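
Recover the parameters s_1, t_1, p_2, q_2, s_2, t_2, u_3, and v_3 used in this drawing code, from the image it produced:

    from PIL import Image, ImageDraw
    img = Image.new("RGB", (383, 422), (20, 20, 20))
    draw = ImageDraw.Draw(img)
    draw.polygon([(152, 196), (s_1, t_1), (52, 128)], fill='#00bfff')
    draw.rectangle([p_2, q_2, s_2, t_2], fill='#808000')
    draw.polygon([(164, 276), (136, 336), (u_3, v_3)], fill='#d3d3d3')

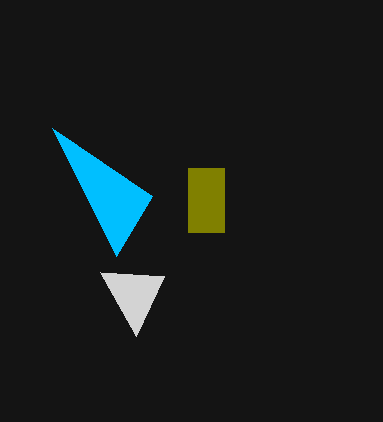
s_1 = 116, t_1 = 256, p_2 = 188, q_2 = 168, s_2 = 224, t_2 = 232, u_3 = 100, v_3 = 272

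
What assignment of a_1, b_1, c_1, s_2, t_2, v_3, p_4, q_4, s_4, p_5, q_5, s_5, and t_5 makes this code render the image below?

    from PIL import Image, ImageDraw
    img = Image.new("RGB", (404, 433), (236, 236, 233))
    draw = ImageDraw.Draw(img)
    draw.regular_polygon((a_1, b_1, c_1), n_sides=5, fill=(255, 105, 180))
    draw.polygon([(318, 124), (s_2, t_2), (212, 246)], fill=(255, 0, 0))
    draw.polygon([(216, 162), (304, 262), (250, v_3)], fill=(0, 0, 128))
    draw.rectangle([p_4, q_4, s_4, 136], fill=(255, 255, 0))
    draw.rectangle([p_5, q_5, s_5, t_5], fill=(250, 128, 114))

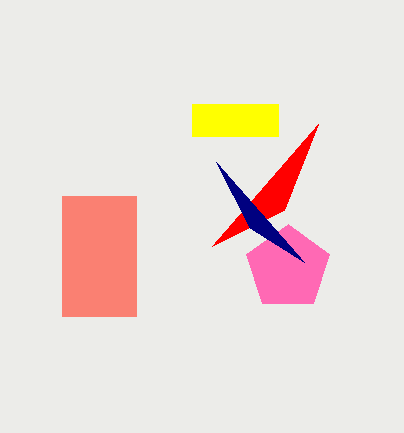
a_1 = 288
b_1 = 268
c_1 = 44
s_2 = 284
t_2 = 210
v_3 = 228
p_4 = 192
q_4 = 104
s_4 = 278
p_5 = 62
q_5 = 196
s_5 = 136
t_5 = 316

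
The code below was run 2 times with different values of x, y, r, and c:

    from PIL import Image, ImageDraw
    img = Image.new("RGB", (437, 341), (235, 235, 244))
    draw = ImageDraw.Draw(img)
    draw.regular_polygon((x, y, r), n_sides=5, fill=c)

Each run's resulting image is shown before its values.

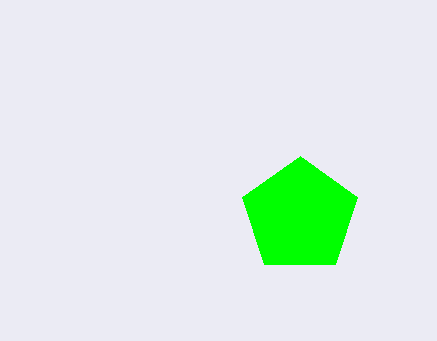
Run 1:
x = 300, y = 216, r = 60, c = 'lime'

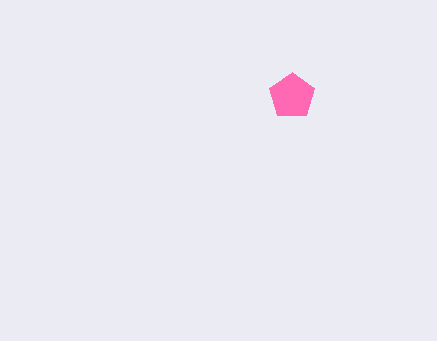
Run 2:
x = 292; y = 96; r = 24; c = 'hotpink'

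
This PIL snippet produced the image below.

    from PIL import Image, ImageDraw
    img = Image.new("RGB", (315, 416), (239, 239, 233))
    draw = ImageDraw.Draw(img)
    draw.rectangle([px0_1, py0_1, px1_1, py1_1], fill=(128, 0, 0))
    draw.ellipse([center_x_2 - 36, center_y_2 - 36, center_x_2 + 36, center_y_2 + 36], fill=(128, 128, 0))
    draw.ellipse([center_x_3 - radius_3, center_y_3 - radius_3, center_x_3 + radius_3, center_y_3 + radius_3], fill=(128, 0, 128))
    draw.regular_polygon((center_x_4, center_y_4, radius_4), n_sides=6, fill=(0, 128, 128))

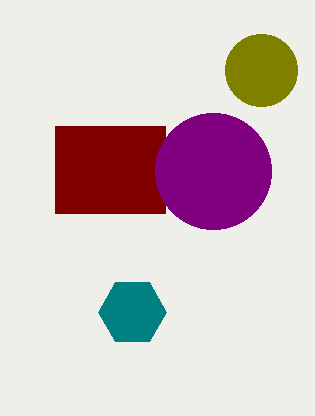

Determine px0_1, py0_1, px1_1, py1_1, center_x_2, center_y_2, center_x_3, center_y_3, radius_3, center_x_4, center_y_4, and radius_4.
px0_1 = 55, py0_1 = 126, px1_1 = 165, py1_1 = 213, center_x_2 = 261, center_y_2 = 70, center_x_3 = 213, center_y_3 = 171, radius_3 = 58, center_x_4 = 132, center_y_4 = 312, radius_4 = 34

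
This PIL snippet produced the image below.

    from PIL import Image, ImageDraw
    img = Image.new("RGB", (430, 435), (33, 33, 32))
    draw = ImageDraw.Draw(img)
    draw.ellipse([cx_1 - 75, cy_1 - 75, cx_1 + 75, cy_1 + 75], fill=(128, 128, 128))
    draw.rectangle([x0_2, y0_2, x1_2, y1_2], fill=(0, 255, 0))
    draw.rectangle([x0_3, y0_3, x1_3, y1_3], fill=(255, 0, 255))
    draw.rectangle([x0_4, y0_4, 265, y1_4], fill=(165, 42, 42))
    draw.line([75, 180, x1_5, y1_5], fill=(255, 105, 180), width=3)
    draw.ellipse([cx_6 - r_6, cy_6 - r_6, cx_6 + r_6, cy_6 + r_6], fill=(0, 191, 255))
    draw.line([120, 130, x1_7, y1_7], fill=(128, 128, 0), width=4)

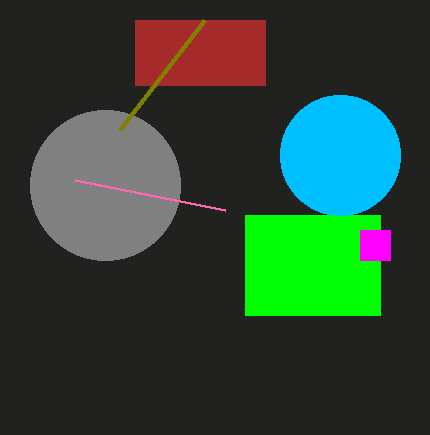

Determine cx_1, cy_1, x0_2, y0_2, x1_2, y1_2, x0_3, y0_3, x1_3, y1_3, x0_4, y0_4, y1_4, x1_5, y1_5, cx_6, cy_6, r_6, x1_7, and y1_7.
cx_1 = 105
cy_1 = 185
x0_2 = 245
y0_2 = 215
x1_2 = 380
y1_2 = 315
x0_3 = 360
y0_3 = 230
x1_3 = 390
y1_3 = 260
x0_4 = 135
y0_4 = 20
y1_4 = 85
x1_5 = 225
y1_5 = 210
cx_6 = 340
cy_6 = 155
r_6 = 60
x1_7 = 205
y1_7 = 20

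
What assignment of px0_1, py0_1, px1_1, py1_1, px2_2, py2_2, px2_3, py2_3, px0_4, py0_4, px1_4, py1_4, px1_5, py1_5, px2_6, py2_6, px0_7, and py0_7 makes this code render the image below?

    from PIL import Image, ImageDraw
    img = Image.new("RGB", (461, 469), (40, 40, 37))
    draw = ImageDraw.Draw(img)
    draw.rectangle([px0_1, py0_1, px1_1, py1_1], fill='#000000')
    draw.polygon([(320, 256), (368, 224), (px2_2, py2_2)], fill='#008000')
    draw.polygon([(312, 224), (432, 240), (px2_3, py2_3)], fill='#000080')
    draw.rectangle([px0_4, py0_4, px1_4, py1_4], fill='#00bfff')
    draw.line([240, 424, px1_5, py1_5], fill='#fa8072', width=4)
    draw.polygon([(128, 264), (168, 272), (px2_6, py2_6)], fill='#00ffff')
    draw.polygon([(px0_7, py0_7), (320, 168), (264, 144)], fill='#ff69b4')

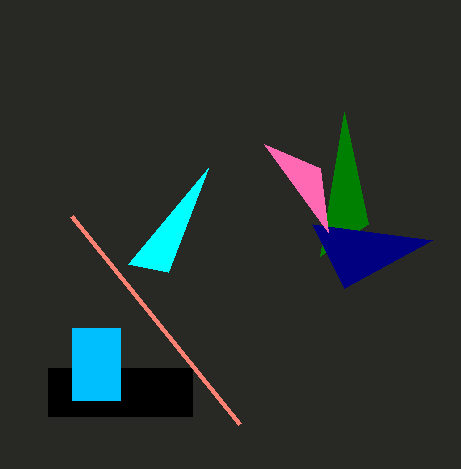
px0_1 = 48
py0_1 = 368
px1_1 = 192
py1_1 = 416
px2_2 = 344
py2_2 = 112
px2_3 = 344
py2_3 = 288
px0_4 = 72
py0_4 = 328
px1_4 = 120
py1_4 = 400
px1_5 = 72
py1_5 = 216
px2_6 = 208
py2_6 = 168
px0_7 = 328
py0_7 = 232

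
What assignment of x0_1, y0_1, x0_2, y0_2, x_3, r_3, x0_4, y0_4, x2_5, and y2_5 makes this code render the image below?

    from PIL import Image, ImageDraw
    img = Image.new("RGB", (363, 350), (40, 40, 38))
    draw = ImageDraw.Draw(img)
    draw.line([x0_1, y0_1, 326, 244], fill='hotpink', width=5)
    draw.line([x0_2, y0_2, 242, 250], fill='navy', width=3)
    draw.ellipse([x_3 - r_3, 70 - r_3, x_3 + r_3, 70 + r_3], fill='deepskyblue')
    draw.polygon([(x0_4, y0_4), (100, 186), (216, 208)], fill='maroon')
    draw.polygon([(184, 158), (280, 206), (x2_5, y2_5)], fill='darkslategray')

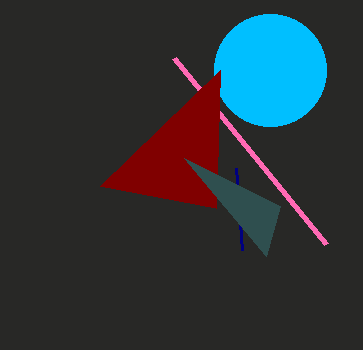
x0_1 = 174; y0_1 = 58; x0_2 = 236; y0_2 = 168; x_3 = 270; r_3 = 56; x0_4 = 220; y0_4 = 70; x2_5 = 266; y2_5 = 256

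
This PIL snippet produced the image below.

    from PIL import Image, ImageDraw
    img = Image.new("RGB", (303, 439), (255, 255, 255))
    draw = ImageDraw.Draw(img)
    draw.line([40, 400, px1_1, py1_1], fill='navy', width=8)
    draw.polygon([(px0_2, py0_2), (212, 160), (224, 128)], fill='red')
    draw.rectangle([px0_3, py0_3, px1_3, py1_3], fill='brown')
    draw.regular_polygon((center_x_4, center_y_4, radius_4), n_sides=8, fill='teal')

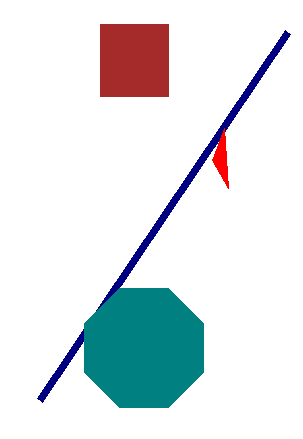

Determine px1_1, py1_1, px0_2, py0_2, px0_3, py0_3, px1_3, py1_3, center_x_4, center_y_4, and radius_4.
px1_1 = 288, py1_1 = 32, px0_2 = 228, py0_2 = 188, px0_3 = 100, py0_3 = 24, px1_3 = 168, py1_3 = 96, center_x_4 = 144, center_y_4 = 348, radius_4 = 64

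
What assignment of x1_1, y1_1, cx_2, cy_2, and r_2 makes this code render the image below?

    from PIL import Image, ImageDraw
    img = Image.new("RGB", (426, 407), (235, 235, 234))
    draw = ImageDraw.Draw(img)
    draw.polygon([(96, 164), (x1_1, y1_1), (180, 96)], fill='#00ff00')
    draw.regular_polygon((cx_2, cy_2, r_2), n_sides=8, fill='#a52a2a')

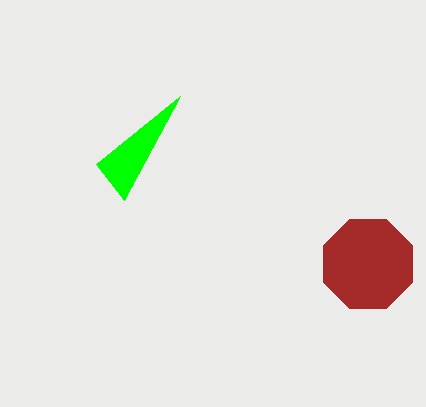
x1_1 = 124
y1_1 = 200
cx_2 = 368
cy_2 = 264
r_2 = 48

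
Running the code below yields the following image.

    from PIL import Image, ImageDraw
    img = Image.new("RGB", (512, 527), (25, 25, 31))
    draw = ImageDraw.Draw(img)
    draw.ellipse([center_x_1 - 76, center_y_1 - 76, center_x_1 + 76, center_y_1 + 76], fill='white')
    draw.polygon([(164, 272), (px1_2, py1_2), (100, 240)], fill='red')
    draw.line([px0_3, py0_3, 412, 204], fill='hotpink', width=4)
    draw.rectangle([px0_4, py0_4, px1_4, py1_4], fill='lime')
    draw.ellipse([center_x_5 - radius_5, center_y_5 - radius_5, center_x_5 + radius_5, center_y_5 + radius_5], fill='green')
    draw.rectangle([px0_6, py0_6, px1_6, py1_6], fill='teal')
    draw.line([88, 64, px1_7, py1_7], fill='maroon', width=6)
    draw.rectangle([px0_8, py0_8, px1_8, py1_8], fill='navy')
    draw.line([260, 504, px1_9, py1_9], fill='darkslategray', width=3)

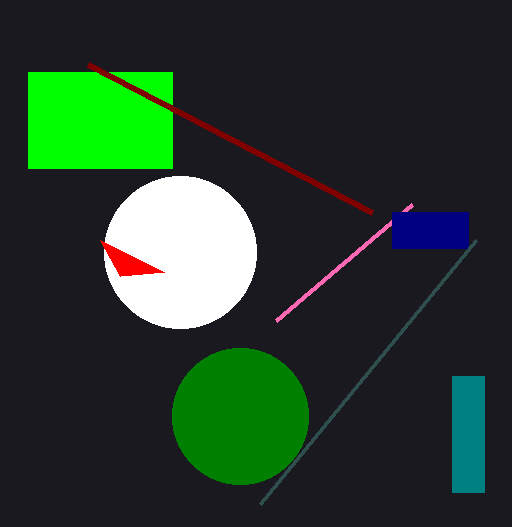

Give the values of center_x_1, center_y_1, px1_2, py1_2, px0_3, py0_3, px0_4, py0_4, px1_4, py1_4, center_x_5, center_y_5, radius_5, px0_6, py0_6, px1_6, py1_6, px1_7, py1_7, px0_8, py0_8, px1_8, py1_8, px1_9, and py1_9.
center_x_1 = 180
center_y_1 = 252
px1_2 = 120
py1_2 = 276
px0_3 = 276
py0_3 = 320
px0_4 = 28
py0_4 = 72
px1_4 = 172
py1_4 = 168
center_x_5 = 240
center_y_5 = 416
radius_5 = 68
px0_6 = 452
py0_6 = 376
px1_6 = 484
py1_6 = 492
px1_7 = 372
py1_7 = 212
px0_8 = 392
py0_8 = 212
px1_8 = 468
py1_8 = 248
px1_9 = 476
py1_9 = 240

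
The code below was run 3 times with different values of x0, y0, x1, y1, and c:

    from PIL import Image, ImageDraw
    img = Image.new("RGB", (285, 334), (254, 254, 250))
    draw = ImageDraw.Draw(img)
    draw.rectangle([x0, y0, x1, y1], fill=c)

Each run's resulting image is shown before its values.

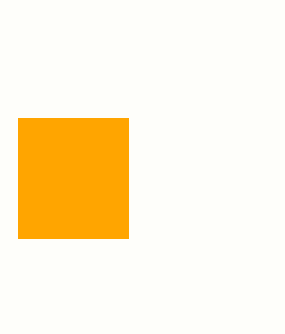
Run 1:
x0 = 18; y0 = 118; x1 = 128; y1 = 238; c = 'orange'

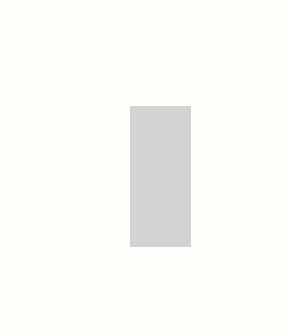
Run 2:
x0 = 130; y0 = 106; x1 = 190; y1 = 246; c = 'lightgray'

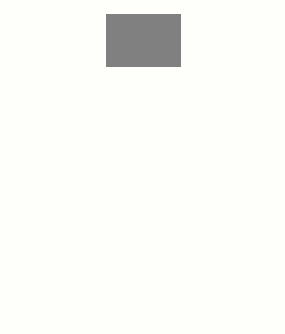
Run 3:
x0 = 106
y0 = 14
x1 = 180
y1 = 66
c = 'gray'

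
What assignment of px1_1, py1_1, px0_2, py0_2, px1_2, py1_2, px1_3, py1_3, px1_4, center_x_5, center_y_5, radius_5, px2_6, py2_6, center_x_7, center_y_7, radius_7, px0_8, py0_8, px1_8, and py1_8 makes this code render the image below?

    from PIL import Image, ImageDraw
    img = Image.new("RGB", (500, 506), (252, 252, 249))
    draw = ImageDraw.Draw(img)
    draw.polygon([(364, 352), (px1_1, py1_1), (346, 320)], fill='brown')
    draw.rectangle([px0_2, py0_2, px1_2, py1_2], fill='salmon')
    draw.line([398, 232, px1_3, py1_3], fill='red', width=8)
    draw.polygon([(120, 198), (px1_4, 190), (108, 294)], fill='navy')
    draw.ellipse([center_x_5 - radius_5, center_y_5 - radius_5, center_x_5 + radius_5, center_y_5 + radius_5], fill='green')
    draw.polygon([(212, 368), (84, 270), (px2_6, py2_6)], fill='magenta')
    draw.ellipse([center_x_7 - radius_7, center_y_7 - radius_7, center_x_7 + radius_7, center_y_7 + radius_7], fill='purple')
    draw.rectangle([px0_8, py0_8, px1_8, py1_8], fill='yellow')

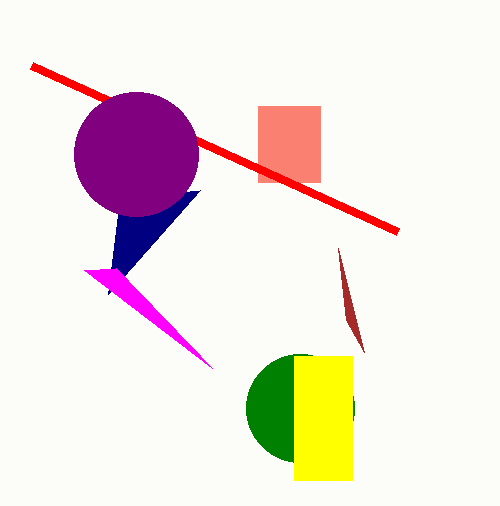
px1_1 = 338
py1_1 = 248
px0_2 = 258
py0_2 = 106
px1_2 = 320
py1_2 = 182
px1_3 = 32
py1_3 = 66
px1_4 = 200
center_x_5 = 300
center_y_5 = 408
radius_5 = 54
px2_6 = 116
py2_6 = 268
center_x_7 = 136
center_y_7 = 154
radius_7 = 62
px0_8 = 294
py0_8 = 356
px1_8 = 352
py1_8 = 480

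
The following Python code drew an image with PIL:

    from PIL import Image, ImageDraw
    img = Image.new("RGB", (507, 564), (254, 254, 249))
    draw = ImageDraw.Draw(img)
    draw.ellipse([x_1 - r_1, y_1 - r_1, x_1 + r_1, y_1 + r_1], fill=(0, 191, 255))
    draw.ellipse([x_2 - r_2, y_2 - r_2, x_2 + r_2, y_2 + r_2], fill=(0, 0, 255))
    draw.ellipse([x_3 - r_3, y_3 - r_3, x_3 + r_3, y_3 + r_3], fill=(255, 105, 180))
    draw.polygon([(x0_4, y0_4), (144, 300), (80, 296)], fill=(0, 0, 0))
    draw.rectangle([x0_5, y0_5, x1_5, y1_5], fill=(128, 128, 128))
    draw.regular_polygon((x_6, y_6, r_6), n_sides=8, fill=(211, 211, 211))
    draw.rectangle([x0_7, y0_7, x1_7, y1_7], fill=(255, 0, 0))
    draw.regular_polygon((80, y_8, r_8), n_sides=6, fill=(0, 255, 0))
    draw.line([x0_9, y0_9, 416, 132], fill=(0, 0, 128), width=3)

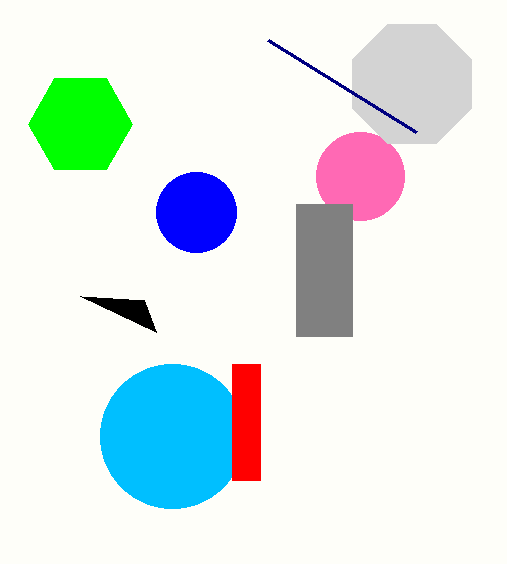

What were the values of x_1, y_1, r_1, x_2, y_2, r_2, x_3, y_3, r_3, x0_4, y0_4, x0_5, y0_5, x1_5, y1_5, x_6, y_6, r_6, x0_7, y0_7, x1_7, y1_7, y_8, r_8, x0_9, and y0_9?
x_1 = 172
y_1 = 436
r_1 = 72
x_2 = 196
y_2 = 212
r_2 = 40
x_3 = 360
y_3 = 176
r_3 = 44
x0_4 = 156
y0_4 = 332
x0_5 = 296
y0_5 = 204
x1_5 = 352
y1_5 = 336
x_6 = 412
y_6 = 84
r_6 = 64
x0_7 = 232
y0_7 = 364
x1_7 = 260
y1_7 = 480
y_8 = 124
r_8 = 52
x0_9 = 268
y0_9 = 40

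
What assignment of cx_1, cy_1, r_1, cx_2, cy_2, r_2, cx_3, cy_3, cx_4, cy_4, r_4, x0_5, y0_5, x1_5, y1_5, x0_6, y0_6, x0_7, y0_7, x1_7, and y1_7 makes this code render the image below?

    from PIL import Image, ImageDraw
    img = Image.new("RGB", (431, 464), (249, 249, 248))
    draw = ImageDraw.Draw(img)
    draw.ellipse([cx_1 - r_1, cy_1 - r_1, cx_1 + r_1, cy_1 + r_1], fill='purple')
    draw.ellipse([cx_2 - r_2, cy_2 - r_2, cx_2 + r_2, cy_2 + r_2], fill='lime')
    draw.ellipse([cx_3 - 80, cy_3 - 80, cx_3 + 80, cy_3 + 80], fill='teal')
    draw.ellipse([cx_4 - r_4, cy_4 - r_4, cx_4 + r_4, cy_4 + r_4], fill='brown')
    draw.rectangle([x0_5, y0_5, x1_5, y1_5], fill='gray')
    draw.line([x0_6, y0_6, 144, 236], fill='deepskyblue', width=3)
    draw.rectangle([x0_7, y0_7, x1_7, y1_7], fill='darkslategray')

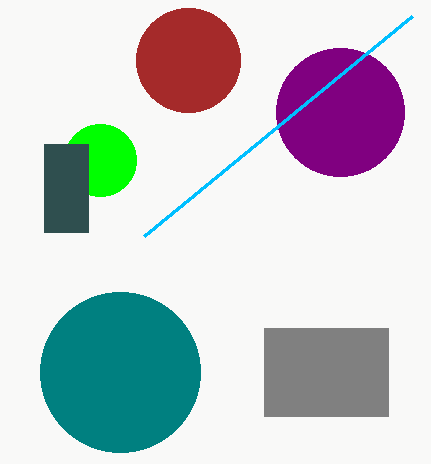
cx_1 = 340
cy_1 = 112
r_1 = 64
cx_2 = 100
cy_2 = 160
r_2 = 36
cx_3 = 120
cy_3 = 372
cx_4 = 188
cy_4 = 60
r_4 = 52
x0_5 = 264
y0_5 = 328
x1_5 = 388
y1_5 = 416
x0_6 = 412
y0_6 = 16
x0_7 = 44
y0_7 = 144
x1_7 = 88
y1_7 = 232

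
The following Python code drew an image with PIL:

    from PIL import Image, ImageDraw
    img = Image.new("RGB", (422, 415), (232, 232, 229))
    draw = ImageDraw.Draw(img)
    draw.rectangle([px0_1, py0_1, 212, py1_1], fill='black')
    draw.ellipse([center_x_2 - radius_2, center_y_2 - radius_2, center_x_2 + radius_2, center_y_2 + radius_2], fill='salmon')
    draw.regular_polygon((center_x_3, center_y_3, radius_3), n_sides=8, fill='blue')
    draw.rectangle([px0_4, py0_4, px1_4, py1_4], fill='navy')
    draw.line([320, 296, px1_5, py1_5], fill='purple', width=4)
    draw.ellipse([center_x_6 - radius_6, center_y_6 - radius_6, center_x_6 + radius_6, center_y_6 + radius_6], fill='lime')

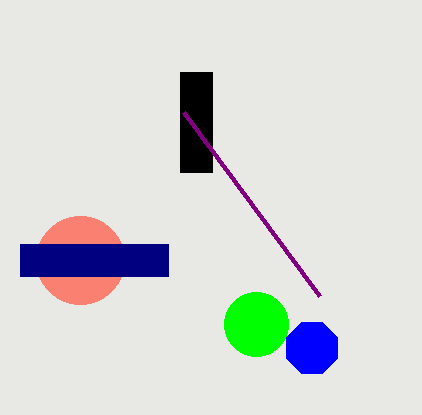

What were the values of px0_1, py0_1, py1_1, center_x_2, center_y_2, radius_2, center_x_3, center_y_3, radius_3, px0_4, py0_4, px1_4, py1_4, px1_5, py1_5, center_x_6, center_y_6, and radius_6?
px0_1 = 180; py0_1 = 72; py1_1 = 172; center_x_2 = 80; center_y_2 = 260; radius_2 = 44; center_x_3 = 312; center_y_3 = 348; radius_3 = 28; px0_4 = 20; py0_4 = 244; px1_4 = 168; py1_4 = 276; px1_5 = 184; py1_5 = 112; center_x_6 = 256; center_y_6 = 324; radius_6 = 32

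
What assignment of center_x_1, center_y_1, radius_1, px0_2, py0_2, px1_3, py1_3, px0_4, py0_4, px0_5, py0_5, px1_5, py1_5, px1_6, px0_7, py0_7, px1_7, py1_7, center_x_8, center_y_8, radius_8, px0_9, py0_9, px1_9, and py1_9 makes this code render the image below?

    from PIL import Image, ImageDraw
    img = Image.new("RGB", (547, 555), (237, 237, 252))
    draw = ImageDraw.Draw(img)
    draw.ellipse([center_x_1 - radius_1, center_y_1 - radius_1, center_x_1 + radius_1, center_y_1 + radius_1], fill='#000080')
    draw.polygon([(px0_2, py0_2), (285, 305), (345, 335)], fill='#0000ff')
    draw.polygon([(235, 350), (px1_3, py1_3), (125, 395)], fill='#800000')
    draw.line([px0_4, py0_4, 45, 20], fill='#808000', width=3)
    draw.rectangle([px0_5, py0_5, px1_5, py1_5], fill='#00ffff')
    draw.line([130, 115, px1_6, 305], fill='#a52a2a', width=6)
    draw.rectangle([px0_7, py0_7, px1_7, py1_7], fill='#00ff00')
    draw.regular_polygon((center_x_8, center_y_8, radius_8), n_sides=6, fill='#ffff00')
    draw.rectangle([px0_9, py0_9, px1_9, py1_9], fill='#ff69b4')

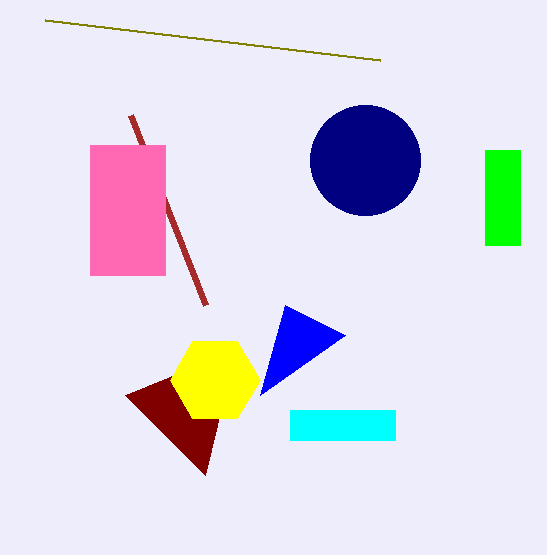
center_x_1 = 365; center_y_1 = 160; radius_1 = 55; px0_2 = 260; py0_2 = 395; px1_3 = 205; py1_3 = 475; px0_4 = 380; py0_4 = 60; px0_5 = 290; py0_5 = 410; px1_5 = 395; py1_5 = 440; px1_6 = 205; px0_7 = 485; py0_7 = 150; px1_7 = 520; py1_7 = 245; center_x_8 = 215; center_y_8 = 380; radius_8 = 45; px0_9 = 90; py0_9 = 145; px1_9 = 165; py1_9 = 275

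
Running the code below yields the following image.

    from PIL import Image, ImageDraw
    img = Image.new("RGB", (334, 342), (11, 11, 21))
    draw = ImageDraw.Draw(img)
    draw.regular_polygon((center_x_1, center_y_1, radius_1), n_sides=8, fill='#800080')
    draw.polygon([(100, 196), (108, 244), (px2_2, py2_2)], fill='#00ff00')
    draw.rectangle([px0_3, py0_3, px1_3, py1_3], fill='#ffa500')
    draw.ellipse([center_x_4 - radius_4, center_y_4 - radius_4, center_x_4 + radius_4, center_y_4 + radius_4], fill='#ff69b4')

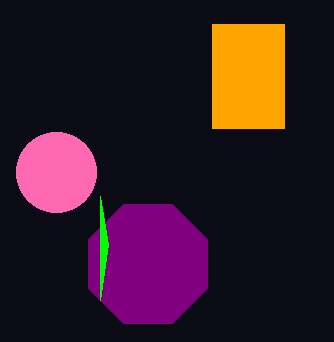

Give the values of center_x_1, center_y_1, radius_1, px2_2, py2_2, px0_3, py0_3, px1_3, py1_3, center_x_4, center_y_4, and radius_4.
center_x_1 = 148, center_y_1 = 264, radius_1 = 64, px2_2 = 100, py2_2 = 300, px0_3 = 212, py0_3 = 24, px1_3 = 284, py1_3 = 128, center_x_4 = 56, center_y_4 = 172, radius_4 = 40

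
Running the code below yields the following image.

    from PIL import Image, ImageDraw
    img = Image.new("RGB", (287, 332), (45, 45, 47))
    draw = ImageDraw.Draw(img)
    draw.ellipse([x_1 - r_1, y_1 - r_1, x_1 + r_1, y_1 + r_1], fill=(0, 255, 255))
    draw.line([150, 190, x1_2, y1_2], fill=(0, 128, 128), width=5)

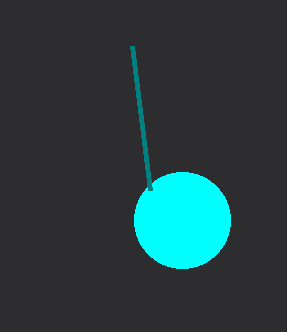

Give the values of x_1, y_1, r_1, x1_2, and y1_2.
x_1 = 182, y_1 = 220, r_1 = 48, x1_2 = 132, y1_2 = 46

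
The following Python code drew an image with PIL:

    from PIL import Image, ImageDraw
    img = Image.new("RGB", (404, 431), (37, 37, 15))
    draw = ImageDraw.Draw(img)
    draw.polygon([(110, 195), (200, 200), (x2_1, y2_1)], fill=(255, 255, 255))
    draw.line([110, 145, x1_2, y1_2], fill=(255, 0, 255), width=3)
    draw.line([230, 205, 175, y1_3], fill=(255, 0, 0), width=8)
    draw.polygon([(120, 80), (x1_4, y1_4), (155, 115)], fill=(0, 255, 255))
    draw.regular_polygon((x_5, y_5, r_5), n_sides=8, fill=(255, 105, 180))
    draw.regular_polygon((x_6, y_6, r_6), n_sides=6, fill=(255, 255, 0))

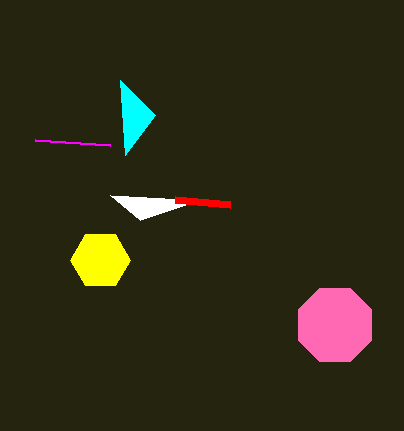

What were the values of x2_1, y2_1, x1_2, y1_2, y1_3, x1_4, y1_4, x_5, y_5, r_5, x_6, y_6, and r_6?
x2_1 = 140
y2_1 = 220
x1_2 = 35
y1_2 = 140
y1_3 = 200
x1_4 = 125
y1_4 = 155
x_5 = 335
y_5 = 325
r_5 = 40
x_6 = 100
y_6 = 260
r_6 = 30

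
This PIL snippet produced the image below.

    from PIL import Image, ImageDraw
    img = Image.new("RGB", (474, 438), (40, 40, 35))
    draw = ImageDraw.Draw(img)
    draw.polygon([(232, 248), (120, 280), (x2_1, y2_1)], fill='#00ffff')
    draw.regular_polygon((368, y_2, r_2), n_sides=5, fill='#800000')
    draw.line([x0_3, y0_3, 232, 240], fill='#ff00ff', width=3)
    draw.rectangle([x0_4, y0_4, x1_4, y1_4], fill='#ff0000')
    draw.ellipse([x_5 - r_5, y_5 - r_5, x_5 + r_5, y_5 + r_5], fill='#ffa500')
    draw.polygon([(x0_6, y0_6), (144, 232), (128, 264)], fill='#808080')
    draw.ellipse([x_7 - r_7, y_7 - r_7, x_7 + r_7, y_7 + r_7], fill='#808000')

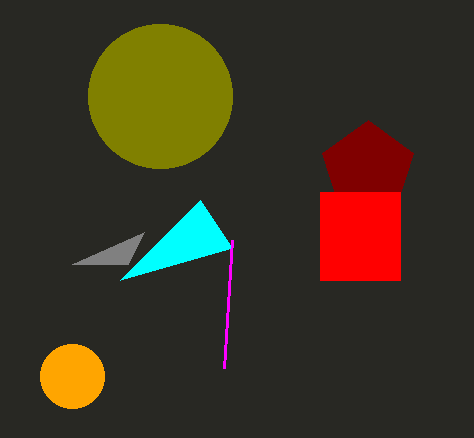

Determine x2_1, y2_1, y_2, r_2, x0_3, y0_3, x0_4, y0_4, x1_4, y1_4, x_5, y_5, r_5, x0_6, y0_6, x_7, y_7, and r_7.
x2_1 = 200, y2_1 = 200, y_2 = 168, r_2 = 48, x0_3 = 224, y0_3 = 368, x0_4 = 320, y0_4 = 192, x1_4 = 400, y1_4 = 280, x_5 = 72, y_5 = 376, r_5 = 32, x0_6 = 72, y0_6 = 264, x_7 = 160, y_7 = 96, r_7 = 72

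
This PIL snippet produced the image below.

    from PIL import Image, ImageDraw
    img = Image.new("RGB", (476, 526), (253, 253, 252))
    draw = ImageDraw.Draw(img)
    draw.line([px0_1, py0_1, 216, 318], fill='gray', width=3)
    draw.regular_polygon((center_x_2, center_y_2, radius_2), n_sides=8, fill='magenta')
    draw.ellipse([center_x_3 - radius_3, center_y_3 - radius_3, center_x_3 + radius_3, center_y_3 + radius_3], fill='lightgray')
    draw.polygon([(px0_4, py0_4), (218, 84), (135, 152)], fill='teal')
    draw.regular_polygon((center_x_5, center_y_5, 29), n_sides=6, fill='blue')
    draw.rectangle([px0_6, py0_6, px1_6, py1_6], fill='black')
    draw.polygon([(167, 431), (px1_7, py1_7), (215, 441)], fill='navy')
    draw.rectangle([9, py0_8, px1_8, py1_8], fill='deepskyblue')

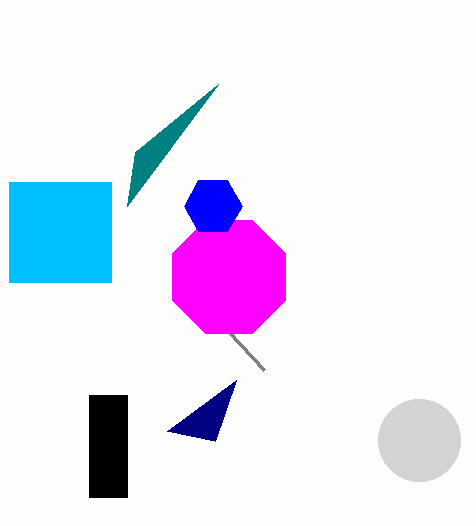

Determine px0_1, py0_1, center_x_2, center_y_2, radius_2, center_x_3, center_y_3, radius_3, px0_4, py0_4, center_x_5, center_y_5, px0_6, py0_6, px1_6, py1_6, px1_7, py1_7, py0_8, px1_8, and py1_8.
px0_1 = 264; py0_1 = 370; center_x_2 = 229; center_y_2 = 277; radius_2 = 61; center_x_3 = 419; center_y_3 = 440; radius_3 = 41; px0_4 = 127; py0_4 = 206; center_x_5 = 213; center_y_5 = 206; px0_6 = 89; py0_6 = 395; px1_6 = 127; py1_6 = 497; px1_7 = 236; py1_7 = 380; py0_8 = 182; px1_8 = 111; py1_8 = 282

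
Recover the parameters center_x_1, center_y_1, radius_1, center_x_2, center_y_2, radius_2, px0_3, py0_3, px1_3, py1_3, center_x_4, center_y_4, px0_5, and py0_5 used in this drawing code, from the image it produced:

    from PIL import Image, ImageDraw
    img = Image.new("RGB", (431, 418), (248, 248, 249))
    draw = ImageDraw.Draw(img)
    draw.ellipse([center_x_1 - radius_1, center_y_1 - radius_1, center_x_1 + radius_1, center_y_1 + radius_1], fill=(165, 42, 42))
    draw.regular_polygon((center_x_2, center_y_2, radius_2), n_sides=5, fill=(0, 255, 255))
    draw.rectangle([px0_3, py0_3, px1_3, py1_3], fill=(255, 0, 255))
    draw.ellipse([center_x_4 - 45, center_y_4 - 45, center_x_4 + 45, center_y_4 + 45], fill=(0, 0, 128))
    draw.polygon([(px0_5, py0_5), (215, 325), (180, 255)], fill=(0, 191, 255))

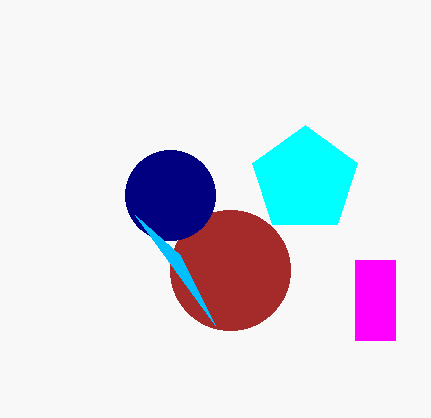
center_x_1 = 230
center_y_1 = 270
radius_1 = 60
center_x_2 = 305
center_y_2 = 180
radius_2 = 55
px0_3 = 355
py0_3 = 260
px1_3 = 395
py1_3 = 340
center_x_4 = 170
center_y_4 = 195
px0_5 = 135
py0_5 = 215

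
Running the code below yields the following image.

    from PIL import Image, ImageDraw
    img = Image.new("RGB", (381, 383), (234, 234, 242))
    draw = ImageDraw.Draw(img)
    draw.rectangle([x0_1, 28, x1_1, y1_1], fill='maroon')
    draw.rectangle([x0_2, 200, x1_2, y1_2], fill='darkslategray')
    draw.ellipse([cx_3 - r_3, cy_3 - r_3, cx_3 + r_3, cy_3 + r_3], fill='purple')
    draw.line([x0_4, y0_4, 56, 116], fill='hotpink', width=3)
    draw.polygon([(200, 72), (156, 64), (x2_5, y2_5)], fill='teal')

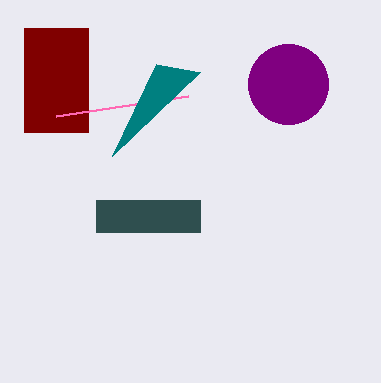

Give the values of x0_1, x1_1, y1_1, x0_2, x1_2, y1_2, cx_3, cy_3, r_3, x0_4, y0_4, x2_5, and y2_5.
x0_1 = 24; x1_1 = 88; y1_1 = 132; x0_2 = 96; x1_2 = 200; y1_2 = 232; cx_3 = 288; cy_3 = 84; r_3 = 40; x0_4 = 188; y0_4 = 96; x2_5 = 112; y2_5 = 156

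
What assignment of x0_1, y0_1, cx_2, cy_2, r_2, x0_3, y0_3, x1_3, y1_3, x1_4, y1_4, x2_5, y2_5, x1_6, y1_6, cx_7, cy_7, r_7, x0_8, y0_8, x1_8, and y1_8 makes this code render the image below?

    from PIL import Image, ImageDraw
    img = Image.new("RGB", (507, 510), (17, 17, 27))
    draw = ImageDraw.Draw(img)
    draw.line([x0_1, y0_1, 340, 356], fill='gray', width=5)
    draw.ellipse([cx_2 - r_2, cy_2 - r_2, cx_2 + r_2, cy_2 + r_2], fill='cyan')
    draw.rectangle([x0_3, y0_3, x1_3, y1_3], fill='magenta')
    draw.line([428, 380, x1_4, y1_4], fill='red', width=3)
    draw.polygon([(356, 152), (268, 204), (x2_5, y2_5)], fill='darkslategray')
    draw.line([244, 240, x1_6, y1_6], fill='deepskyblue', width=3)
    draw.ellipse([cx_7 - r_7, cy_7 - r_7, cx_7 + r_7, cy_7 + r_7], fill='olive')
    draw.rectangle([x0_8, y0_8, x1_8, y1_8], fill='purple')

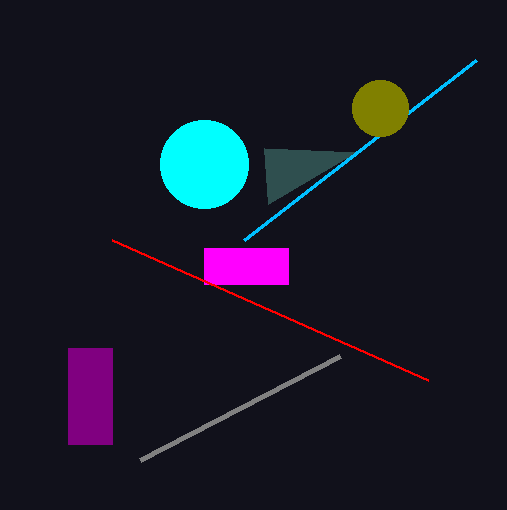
x0_1 = 140, y0_1 = 460, cx_2 = 204, cy_2 = 164, r_2 = 44, x0_3 = 204, y0_3 = 248, x1_3 = 288, y1_3 = 284, x1_4 = 112, y1_4 = 240, x2_5 = 264, y2_5 = 148, x1_6 = 476, y1_6 = 60, cx_7 = 380, cy_7 = 108, r_7 = 28, x0_8 = 68, y0_8 = 348, x1_8 = 112, y1_8 = 444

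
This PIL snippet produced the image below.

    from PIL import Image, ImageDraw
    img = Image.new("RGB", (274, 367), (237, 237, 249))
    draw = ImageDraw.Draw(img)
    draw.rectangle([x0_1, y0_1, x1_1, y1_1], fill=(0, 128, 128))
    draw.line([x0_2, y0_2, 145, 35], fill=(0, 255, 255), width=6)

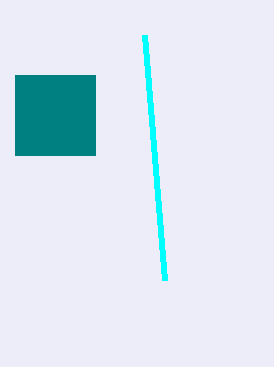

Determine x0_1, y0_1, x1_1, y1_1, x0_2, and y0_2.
x0_1 = 15; y0_1 = 75; x1_1 = 95; y1_1 = 155; x0_2 = 165; y0_2 = 280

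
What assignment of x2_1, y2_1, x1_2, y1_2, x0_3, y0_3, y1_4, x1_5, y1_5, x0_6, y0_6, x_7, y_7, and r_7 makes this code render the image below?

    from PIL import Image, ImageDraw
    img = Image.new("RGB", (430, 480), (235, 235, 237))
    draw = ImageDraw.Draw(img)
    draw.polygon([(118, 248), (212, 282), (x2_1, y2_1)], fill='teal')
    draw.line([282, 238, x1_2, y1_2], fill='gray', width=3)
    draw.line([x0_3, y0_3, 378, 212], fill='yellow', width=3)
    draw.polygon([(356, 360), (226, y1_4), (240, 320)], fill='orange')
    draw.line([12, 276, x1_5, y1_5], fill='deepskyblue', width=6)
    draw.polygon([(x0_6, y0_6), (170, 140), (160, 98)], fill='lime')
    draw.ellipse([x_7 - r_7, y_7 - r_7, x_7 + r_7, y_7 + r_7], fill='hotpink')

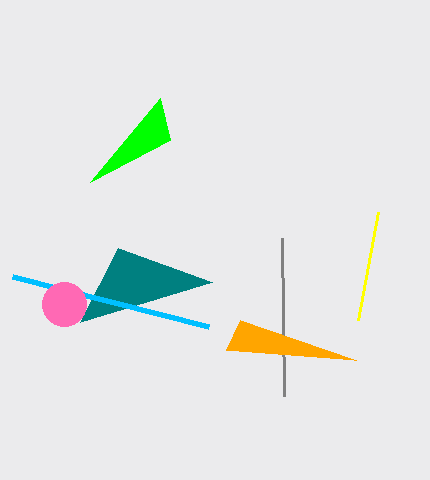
x2_1 = 80
y2_1 = 322
x1_2 = 284
y1_2 = 396
x0_3 = 358
y0_3 = 320
y1_4 = 350
x1_5 = 208
y1_5 = 326
x0_6 = 90
y0_6 = 182
x_7 = 64
y_7 = 304
r_7 = 22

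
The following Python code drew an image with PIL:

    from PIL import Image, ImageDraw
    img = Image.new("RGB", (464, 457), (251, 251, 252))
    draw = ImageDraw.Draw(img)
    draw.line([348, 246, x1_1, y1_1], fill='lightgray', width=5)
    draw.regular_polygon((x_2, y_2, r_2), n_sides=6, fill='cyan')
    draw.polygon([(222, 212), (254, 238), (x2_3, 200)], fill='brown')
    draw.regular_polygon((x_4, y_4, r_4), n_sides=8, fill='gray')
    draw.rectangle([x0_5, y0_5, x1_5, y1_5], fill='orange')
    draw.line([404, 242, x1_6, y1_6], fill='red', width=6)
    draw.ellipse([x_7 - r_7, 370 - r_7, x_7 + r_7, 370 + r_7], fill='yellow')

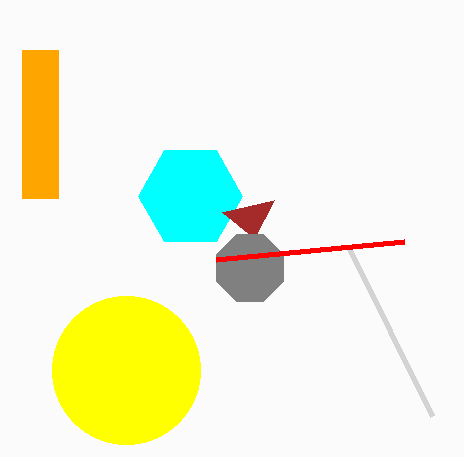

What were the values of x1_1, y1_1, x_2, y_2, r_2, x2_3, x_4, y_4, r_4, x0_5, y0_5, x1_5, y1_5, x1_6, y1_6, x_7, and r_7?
x1_1 = 432; y1_1 = 416; x_2 = 190; y_2 = 196; r_2 = 52; x2_3 = 274; x_4 = 250; y_4 = 268; r_4 = 36; x0_5 = 22; y0_5 = 50; x1_5 = 58; y1_5 = 198; x1_6 = 216; y1_6 = 260; x_7 = 126; r_7 = 74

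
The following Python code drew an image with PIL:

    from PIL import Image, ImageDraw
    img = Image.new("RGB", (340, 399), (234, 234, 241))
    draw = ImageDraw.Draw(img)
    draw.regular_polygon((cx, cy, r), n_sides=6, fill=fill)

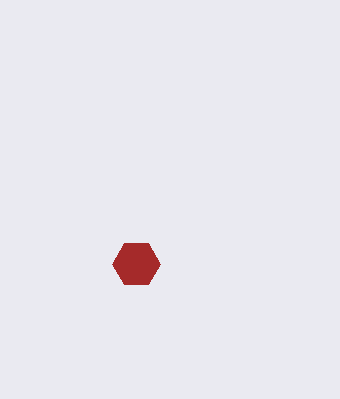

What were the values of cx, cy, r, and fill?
cx = 136, cy = 264, r = 24, fill = 'brown'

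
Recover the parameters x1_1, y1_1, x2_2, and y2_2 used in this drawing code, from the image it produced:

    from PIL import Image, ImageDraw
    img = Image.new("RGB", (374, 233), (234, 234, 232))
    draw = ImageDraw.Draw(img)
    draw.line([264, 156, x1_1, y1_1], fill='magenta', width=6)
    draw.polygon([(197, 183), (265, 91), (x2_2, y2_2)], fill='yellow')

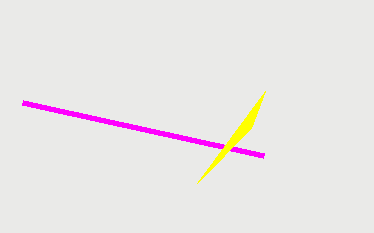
x1_1 = 23; y1_1 = 103; x2_2 = 251; y2_2 = 128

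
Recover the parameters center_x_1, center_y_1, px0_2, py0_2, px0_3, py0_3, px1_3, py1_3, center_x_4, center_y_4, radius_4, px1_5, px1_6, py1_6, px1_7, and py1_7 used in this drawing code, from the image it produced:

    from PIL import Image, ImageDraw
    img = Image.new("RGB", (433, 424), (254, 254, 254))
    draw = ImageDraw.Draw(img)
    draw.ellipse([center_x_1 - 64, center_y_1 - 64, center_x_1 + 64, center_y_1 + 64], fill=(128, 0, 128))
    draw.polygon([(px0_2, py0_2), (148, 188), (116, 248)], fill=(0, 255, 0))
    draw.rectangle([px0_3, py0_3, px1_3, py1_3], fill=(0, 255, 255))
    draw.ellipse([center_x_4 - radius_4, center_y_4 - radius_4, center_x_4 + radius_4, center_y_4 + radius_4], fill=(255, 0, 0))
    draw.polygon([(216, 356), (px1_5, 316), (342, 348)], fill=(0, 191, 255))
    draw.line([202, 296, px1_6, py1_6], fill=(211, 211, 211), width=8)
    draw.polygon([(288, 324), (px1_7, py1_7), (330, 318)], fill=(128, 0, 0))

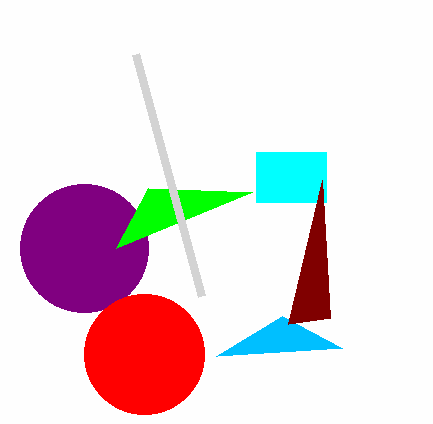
center_x_1 = 84; center_y_1 = 248; px0_2 = 252; py0_2 = 192; px0_3 = 256; py0_3 = 152; px1_3 = 326; py1_3 = 202; center_x_4 = 144; center_y_4 = 354; radius_4 = 60; px1_5 = 282; px1_6 = 136; py1_6 = 54; px1_7 = 322; py1_7 = 180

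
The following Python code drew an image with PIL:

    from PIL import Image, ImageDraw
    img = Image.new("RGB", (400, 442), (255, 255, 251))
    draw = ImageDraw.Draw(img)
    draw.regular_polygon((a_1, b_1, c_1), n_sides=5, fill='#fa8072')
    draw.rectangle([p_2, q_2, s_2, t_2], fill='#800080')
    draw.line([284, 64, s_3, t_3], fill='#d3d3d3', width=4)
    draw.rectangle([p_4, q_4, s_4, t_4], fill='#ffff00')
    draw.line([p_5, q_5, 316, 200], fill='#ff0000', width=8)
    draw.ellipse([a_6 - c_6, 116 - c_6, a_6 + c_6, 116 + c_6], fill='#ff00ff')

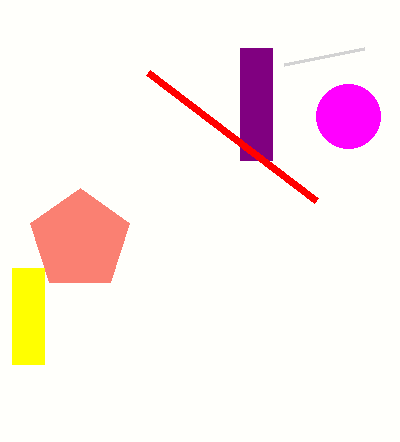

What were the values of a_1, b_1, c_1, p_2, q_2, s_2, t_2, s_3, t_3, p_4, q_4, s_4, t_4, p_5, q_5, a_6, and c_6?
a_1 = 80; b_1 = 240; c_1 = 52; p_2 = 240; q_2 = 48; s_2 = 272; t_2 = 160; s_3 = 364; t_3 = 48; p_4 = 12; q_4 = 268; s_4 = 44; t_4 = 364; p_5 = 148; q_5 = 72; a_6 = 348; c_6 = 32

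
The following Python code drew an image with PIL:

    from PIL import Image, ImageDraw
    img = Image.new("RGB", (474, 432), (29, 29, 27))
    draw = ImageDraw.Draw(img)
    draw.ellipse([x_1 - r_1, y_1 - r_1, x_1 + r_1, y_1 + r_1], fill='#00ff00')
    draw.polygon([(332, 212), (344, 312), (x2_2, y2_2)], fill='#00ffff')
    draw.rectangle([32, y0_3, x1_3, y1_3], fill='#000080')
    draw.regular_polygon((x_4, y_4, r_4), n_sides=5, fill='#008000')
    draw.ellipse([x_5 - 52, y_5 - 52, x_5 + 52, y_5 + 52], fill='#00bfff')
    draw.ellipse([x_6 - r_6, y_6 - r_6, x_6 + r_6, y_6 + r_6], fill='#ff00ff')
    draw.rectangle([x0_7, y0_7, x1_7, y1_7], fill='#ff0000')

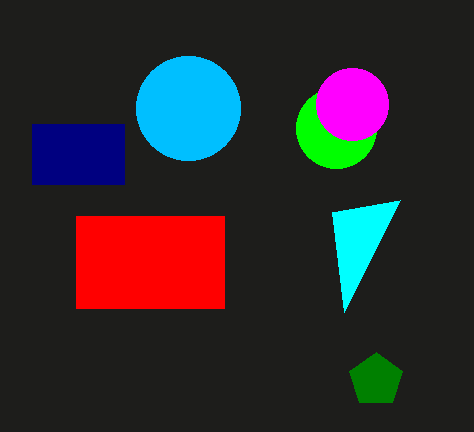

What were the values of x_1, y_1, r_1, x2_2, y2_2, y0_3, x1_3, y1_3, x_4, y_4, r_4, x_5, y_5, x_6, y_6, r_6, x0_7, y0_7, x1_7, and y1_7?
x_1 = 336
y_1 = 128
r_1 = 40
x2_2 = 400
y2_2 = 200
y0_3 = 124
x1_3 = 124
y1_3 = 184
x_4 = 376
y_4 = 380
r_4 = 28
x_5 = 188
y_5 = 108
x_6 = 352
y_6 = 104
r_6 = 36
x0_7 = 76
y0_7 = 216
x1_7 = 224
y1_7 = 308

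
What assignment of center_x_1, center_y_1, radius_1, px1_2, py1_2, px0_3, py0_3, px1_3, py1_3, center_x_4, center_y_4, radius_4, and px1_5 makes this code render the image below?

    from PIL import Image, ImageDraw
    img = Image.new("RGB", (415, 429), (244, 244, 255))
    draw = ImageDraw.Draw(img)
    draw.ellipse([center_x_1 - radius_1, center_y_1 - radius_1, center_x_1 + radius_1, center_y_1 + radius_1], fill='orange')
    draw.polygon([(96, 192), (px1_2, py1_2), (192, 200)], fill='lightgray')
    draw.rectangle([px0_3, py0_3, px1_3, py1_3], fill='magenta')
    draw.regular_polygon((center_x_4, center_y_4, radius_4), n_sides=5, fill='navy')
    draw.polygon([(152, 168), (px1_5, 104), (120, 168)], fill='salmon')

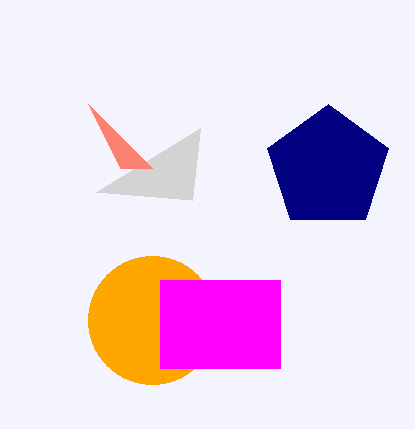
center_x_1 = 152
center_y_1 = 320
radius_1 = 64
px1_2 = 200
py1_2 = 128
px0_3 = 160
py0_3 = 280
px1_3 = 280
py1_3 = 368
center_x_4 = 328
center_y_4 = 168
radius_4 = 64
px1_5 = 88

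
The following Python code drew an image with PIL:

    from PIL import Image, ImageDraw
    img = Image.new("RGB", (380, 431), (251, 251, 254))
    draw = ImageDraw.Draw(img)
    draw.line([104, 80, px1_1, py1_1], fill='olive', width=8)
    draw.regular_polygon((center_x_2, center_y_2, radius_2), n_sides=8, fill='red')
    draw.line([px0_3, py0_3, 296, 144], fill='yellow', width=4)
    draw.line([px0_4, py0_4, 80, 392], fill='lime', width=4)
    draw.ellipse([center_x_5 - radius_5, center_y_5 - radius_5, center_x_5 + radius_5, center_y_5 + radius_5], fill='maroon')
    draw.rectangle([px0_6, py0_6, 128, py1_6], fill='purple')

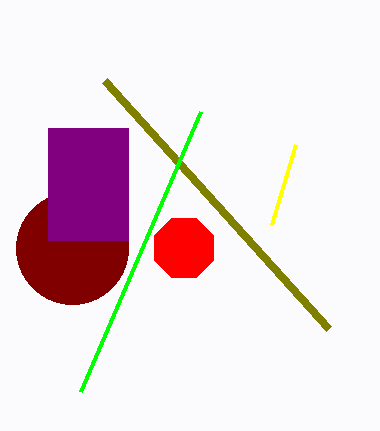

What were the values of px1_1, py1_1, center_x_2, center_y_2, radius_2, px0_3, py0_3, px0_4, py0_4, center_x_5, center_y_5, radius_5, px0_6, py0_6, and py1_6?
px1_1 = 328, py1_1 = 328, center_x_2 = 184, center_y_2 = 248, radius_2 = 32, px0_3 = 272, py0_3 = 224, px0_4 = 200, py0_4 = 112, center_x_5 = 72, center_y_5 = 248, radius_5 = 56, px0_6 = 48, py0_6 = 128, py1_6 = 240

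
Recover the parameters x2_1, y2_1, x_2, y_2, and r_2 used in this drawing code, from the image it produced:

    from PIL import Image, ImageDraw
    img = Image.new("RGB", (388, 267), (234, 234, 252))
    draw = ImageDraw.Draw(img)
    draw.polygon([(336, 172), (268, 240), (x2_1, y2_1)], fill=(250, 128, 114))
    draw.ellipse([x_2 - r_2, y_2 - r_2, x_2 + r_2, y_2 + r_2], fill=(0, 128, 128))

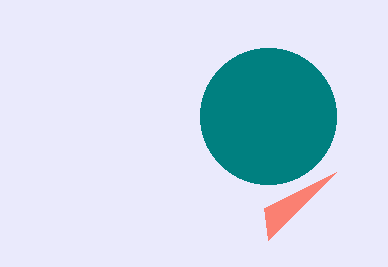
x2_1 = 264
y2_1 = 208
x_2 = 268
y_2 = 116
r_2 = 68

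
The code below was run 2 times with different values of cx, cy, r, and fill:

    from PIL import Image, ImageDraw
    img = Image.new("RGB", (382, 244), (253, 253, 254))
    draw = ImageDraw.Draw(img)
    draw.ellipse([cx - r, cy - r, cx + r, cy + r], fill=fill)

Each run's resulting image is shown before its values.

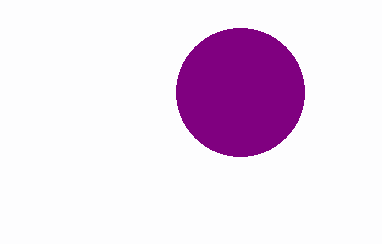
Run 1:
cx = 240, cy = 92, r = 64, fill = 'purple'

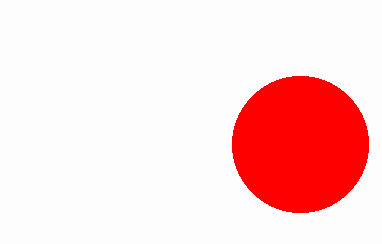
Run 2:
cx = 300
cy = 144
r = 68
fill = 'red'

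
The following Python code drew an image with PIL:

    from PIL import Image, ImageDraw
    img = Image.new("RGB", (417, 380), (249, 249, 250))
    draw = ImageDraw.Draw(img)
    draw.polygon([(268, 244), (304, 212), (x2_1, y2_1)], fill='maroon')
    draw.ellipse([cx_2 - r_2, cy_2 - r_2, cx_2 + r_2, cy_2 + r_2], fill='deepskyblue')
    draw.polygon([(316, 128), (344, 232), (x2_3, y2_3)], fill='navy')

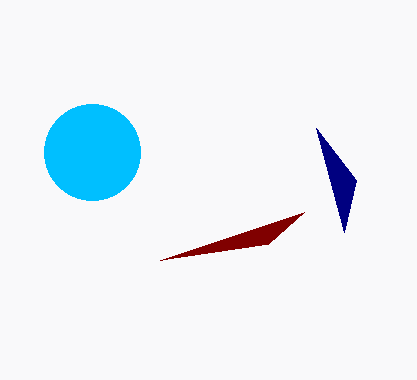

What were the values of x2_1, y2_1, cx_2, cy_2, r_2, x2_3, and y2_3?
x2_1 = 160
y2_1 = 260
cx_2 = 92
cy_2 = 152
r_2 = 48
x2_3 = 356
y2_3 = 180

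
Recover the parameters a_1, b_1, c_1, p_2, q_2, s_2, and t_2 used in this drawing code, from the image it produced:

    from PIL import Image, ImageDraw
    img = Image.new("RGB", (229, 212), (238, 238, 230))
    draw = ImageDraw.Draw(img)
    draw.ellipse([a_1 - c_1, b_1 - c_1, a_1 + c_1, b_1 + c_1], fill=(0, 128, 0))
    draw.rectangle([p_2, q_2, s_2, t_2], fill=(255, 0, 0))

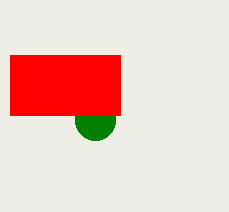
a_1 = 95, b_1 = 120, c_1 = 20, p_2 = 10, q_2 = 55, s_2 = 120, t_2 = 115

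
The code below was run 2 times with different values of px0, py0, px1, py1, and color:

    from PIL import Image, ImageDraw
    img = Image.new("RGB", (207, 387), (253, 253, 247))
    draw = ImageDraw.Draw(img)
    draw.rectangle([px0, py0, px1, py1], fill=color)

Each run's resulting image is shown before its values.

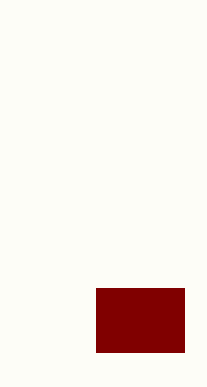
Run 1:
px0 = 96, py0 = 288, px1 = 184, py1 = 352, color = 'maroon'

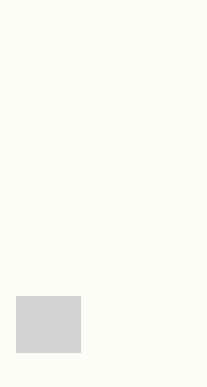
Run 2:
px0 = 16
py0 = 296
px1 = 80
py1 = 352
color = 'lightgray'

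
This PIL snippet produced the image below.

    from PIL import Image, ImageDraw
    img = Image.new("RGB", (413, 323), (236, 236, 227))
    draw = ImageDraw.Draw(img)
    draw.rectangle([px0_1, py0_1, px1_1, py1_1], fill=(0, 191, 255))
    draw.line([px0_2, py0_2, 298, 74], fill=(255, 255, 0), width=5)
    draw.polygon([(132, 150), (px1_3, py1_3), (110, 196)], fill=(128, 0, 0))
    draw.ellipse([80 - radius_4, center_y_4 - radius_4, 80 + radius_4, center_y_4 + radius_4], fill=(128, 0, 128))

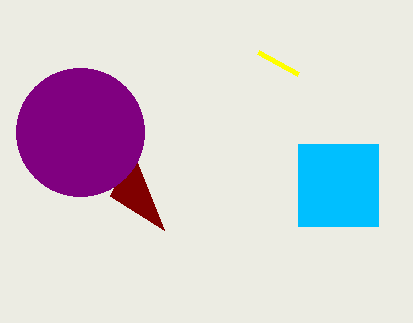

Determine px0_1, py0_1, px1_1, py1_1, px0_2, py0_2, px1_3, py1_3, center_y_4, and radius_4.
px0_1 = 298, py0_1 = 144, px1_1 = 378, py1_1 = 226, px0_2 = 258, py0_2 = 52, px1_3 = 164, py1_3 = 230, center_y_4 = 132, radius_4 = 64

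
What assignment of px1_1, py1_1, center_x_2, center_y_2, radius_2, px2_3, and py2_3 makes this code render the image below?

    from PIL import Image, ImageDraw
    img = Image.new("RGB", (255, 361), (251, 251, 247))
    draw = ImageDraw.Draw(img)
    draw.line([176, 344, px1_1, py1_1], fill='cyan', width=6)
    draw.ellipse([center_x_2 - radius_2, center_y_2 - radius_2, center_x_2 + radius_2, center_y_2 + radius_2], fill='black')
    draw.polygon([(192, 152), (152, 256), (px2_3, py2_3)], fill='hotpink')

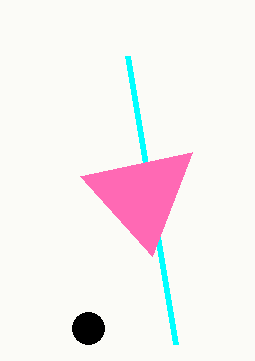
px1_1 = 128
py1_1 = 56
center_x_2 = 88
center_y_2 = 328
radius_2 = 16
px2_3 = 80
py2_3 = 176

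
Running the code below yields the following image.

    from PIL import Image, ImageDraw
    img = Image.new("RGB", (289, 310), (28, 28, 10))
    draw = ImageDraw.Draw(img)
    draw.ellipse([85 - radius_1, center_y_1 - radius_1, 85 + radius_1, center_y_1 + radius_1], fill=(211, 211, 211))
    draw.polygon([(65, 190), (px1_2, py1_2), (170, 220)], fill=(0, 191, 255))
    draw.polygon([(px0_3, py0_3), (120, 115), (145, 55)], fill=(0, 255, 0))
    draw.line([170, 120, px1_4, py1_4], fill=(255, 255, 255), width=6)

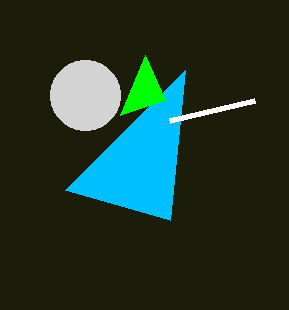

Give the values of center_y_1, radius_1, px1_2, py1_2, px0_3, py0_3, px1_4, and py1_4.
center_y_1 = 95, radius_1 = 35, px1_2 = 185, py1_2 = 70, px0_3 = 165, py0_3 = 100, px1_4 = 255, py1_4 = 100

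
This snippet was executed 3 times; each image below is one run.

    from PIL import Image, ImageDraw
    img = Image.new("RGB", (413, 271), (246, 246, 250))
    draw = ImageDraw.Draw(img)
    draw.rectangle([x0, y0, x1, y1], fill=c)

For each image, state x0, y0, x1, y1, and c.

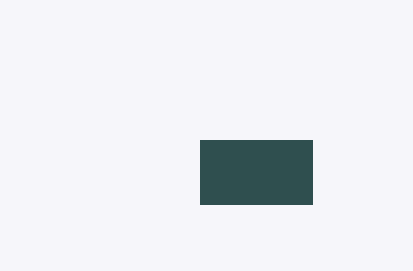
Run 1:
x0 = 200, y0 = 140, x1 = 312, y1 = 204, c = 'darkslategray'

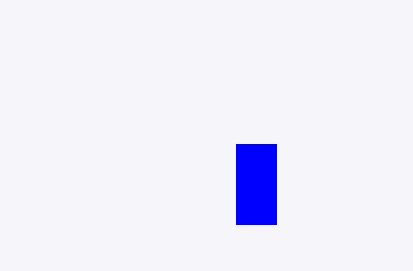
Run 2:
x0 = 236; y0 = 144; x1 = 276; y1 = 224; c = 'blue'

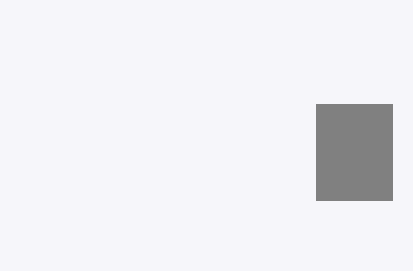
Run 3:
x0 = 316, y0 = 104, x1 = 392, y1 = 200, c = 'gray'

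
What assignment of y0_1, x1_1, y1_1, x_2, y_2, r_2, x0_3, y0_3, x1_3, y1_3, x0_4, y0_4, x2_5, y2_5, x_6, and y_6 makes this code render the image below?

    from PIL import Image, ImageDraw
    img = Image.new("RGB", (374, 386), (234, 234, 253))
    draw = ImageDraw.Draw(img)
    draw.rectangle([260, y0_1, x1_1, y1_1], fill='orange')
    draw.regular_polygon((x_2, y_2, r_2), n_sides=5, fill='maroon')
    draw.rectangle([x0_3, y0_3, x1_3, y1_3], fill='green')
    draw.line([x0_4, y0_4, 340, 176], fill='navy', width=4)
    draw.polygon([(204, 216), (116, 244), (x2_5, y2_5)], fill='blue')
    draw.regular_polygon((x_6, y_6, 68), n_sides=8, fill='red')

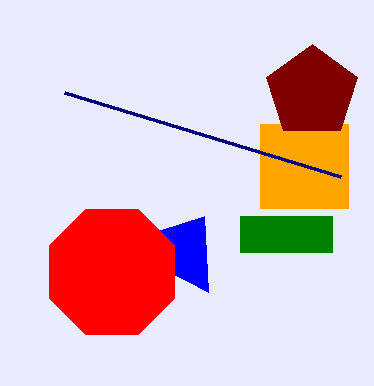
y0_1 = 124; x1_1 = 348; y1_1 = 208; x_2 = 312; y_2 = 92; r_2 = 48; x0_3 = 240; y0_3 = 216; x1_3 = 332; y1_3 = 252; x0_4 = 64; y0_4 = 92; x2_5 = 208; y2_5 = 292; x_6 = 112; y_6 = 272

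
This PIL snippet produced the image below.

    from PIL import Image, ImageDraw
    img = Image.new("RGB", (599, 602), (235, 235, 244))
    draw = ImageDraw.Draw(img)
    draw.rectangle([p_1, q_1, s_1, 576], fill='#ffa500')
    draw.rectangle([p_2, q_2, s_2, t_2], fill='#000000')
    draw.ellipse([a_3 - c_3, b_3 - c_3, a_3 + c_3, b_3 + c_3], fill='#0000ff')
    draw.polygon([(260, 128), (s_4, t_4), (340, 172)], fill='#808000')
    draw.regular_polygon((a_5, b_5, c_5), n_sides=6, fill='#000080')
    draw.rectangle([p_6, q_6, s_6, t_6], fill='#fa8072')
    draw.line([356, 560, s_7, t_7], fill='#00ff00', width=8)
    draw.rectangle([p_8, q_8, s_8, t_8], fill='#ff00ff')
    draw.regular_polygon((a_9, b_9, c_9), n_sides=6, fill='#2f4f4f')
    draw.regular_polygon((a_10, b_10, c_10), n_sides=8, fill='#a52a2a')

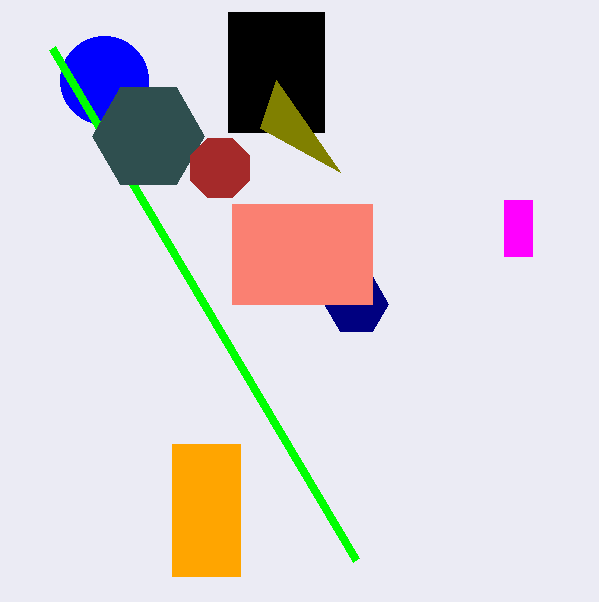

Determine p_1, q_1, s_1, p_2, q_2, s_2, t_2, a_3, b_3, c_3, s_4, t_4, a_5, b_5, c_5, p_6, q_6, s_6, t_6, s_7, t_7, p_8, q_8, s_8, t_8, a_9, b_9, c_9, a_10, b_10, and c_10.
p_1 = 172, q_1 = 444, s_1 = 240, p_2 = 228, q_2 = 12, s_2 = 324, t_2 = 132, a_3 = 104, b_3 = 80, c_3 = 44, s_4 = 276, t_4 = 80, a_5 = 356, b_5 = 304, c_5 = 32, p_6 = 232, q_6 = 204, s_6 = 372, t_6 = 304, s_7 = 52, t_7 = 48, p_8 = 504, q_8 = 200, s_8 = 532, t_8 = 256, a_9 = 148, b_9 = 136, c_9 = 56, a_10 = 220, b_10 = 168, c_10 = 32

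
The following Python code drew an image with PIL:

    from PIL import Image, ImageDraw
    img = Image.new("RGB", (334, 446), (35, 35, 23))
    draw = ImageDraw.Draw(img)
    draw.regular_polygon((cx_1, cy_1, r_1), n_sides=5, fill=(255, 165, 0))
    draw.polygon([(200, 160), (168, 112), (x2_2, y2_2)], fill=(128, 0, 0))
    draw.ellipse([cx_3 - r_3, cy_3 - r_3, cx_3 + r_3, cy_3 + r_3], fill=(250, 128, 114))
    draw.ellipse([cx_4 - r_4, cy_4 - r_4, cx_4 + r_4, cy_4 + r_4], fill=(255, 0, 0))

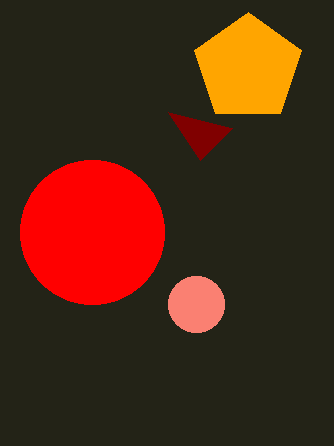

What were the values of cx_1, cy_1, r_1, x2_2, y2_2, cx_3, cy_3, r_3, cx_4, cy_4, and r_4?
cx_1 = 248
cy_1 = 68
r_1 = 56
x2_2 = 232
y2_2 = 128
cx_3 = 196
cy_3 = 304
r_3 = 28
cx_4 = 92
cy_4 = 232
r_4 = 72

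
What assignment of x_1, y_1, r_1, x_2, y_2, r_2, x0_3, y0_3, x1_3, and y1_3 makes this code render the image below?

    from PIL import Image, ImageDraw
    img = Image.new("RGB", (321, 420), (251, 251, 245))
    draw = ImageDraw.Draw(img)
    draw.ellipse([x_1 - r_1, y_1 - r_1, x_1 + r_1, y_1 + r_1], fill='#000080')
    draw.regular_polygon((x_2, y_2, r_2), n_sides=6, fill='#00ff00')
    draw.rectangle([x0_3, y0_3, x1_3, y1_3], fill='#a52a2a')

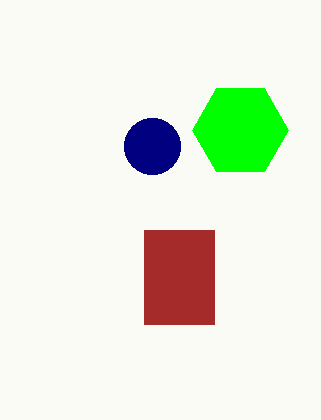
x_1 = 152; y_1 = 146; r_1 = 28; x_2 = 240; y_2 = 130; r_2 = 48; x0_3 = 144; y0_3 = 230; x1_3 = 214; y1_3 = 324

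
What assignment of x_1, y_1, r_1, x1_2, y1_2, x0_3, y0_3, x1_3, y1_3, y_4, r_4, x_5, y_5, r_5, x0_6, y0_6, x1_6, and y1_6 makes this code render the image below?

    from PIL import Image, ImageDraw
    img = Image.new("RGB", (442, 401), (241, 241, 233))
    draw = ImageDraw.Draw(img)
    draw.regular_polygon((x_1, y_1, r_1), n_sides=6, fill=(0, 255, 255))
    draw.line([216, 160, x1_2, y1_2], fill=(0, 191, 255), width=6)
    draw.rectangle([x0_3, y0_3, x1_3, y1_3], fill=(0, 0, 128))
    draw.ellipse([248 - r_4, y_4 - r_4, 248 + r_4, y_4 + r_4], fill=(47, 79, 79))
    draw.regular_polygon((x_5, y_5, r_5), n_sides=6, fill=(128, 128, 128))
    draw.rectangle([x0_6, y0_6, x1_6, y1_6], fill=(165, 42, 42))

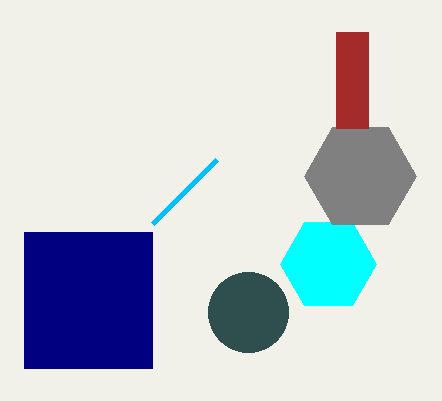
x_1 = 328, y_1 = 264, r_1 = 48, x1_2 = 152, y1_2 = 224, x0_3 = 24, y0_3 = 232, x1_3 = 152, y1_3 = 368, y_4 = 312, r_4 = 40, x_5 = 360, y_5 = 176, r_5 = 56, x0_6 = 336, y0_6 = 32, x1_6 = 368, y1_6 = 128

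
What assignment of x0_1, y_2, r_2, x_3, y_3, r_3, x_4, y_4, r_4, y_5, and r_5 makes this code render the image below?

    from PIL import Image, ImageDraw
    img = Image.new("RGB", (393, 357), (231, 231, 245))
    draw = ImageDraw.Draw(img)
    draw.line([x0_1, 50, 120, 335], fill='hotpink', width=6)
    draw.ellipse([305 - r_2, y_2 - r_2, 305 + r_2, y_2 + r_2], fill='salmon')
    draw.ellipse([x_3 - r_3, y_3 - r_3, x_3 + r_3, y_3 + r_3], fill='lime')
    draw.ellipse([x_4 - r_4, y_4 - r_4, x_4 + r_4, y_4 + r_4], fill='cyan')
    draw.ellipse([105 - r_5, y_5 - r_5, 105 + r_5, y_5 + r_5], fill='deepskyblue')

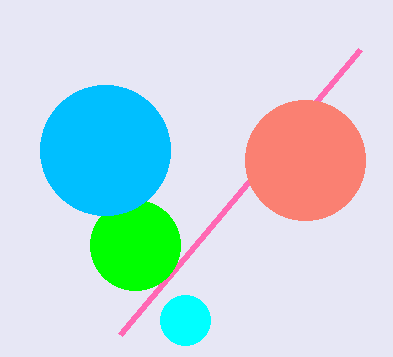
x0_1 = 360; y_2 = 160; r_2 = 60; x_3 = 135; y_3 = 245; r_3 = 45; x_4 = 185; y_4 = 320; r_4 = 25; y_5 = 150; r_5 = 65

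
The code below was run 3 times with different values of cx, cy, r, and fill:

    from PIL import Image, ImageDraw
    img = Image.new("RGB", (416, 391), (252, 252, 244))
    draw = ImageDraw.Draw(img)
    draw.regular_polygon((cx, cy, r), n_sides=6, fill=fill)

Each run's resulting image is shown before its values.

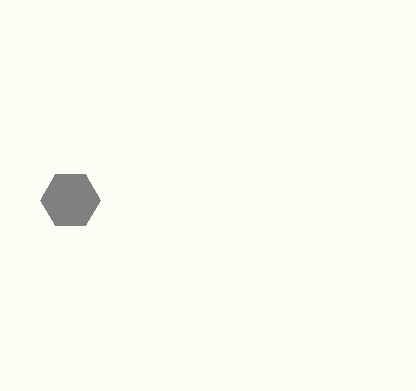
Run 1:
cx = 70
cy = 200
r = 30
fill = 'gray'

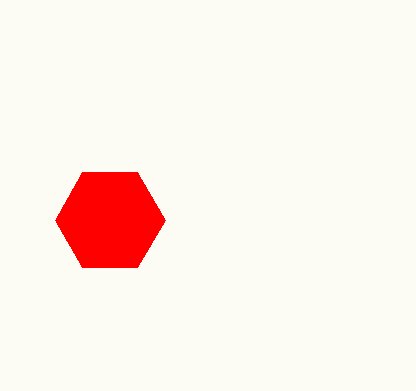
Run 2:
cx = 110, cy = 220, r = 55, fill = 'red'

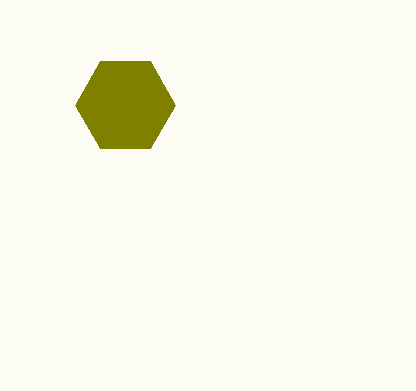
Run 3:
cx = 125
cy = 105
r = 50
fill = 'olive'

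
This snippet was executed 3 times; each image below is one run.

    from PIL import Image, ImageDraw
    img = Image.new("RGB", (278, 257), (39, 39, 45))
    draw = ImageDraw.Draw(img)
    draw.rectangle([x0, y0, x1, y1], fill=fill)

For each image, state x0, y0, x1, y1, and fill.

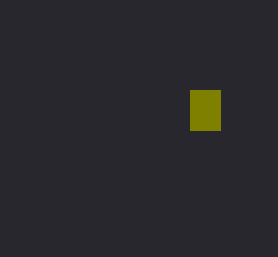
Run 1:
x0 = 190, y0 = 90, x1 = 220, y1 = 130, fill = 'olive'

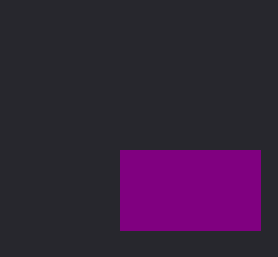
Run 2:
x0 = 120, y0 = 150, x1 = 260, y1 = 230, fill = 'purple'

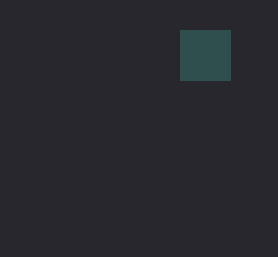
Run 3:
x0 = 180, y0 = 30, x1 = 230, y1 = 80, fill = 'darkslategray'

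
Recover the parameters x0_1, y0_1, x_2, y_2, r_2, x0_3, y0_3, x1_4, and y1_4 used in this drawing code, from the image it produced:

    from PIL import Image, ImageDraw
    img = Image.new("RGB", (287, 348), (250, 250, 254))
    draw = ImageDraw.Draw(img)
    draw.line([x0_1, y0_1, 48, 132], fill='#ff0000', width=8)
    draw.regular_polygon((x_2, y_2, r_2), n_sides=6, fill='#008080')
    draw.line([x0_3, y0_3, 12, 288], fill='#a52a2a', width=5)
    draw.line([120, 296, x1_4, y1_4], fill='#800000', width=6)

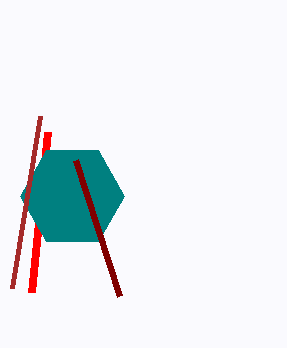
x0_1 = 32
y0_1 = 292
x_2 = 72
y_2 = 196
r_2 = 52
x0_3 = 40
y0_3 = 116
x1_4 = 76
y1_4 = 160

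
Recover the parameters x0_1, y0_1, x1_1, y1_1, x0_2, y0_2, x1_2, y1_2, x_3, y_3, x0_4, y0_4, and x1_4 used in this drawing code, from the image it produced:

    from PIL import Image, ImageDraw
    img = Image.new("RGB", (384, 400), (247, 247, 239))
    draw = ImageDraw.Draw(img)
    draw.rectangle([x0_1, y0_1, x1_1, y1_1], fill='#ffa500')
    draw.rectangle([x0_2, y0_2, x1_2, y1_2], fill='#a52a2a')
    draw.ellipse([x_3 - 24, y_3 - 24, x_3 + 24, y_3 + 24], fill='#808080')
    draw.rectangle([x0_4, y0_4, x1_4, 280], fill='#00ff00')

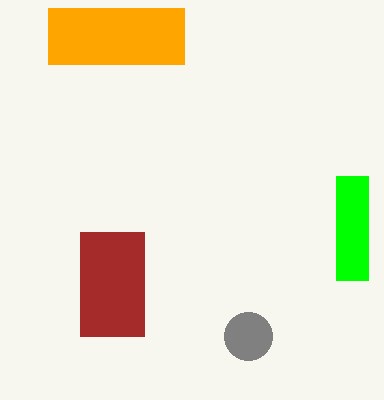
x0_1 = 48
y0_1 = 8
x1_1 = 184
y1_1 = 64
x0_2 = 80
y0_2 = 232
x1_2 = 144
y1_2 = 336
x_3 = 248
y_3 = 336
x0_4 = 336
y0_4 = 176
x1_4 = 368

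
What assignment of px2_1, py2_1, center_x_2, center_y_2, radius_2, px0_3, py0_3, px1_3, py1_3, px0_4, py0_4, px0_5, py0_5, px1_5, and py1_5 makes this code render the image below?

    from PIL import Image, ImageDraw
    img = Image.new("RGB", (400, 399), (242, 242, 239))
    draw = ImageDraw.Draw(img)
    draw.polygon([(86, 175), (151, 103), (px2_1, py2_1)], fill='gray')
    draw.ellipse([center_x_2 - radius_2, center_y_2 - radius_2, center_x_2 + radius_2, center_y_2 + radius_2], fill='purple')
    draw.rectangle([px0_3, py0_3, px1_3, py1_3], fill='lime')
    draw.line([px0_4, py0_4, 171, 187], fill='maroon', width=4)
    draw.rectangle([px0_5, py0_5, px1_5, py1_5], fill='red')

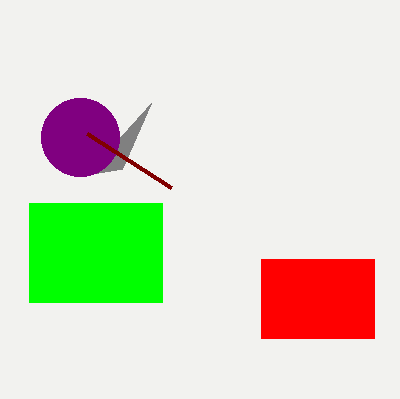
px2_1 = 122
py2_1 = 169
center_x_2 = 80
center_y_2 = 137
radius_2 = 39
px0_3 = 29
py0_3 = 203
px1_3 = 162
py1_3 = 302
px0_4 = 87
py0_4 = 133
px0_5 = 261
py0_5 = 259
px1_5 = 374
py1_5 = 338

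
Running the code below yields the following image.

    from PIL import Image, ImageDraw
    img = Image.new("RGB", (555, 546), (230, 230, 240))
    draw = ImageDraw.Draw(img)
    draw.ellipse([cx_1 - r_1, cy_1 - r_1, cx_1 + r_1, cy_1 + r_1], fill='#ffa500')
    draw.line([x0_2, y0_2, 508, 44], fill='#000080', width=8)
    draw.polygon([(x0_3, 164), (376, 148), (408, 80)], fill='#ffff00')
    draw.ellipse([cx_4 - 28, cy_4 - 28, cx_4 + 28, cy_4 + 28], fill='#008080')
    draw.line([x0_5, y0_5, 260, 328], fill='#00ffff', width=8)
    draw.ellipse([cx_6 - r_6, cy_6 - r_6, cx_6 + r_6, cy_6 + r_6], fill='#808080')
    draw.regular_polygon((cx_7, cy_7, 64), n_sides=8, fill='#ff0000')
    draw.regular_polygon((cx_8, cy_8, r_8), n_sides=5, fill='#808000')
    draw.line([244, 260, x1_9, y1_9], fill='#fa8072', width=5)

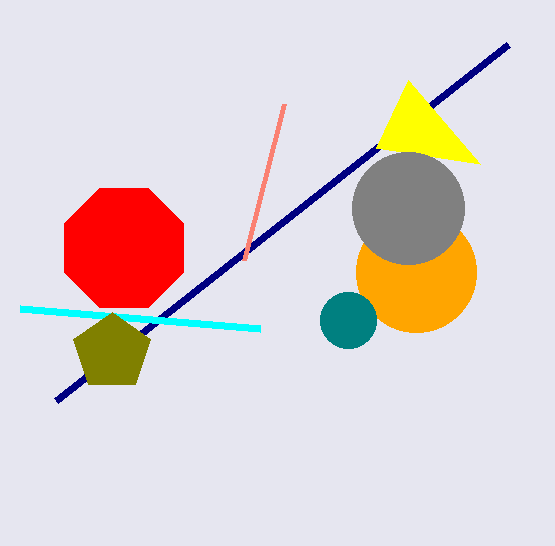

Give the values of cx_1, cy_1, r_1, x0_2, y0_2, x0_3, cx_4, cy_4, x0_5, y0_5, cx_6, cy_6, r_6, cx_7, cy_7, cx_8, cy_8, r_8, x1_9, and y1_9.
cx_1 = 416, cy_1 = 272, r_1 = 60, x0_2 = 56, y0_2 = 400, x0_3 = 480, cx_4 = 348, cy_4 = 320, x0_5 = 20, y0_5 = 308, cx_6 = 408, cy_6 = 208, r_6 = 56, cx_7 = 124, cy_7 = 248, cx_8 = 112, cy_8 = 352, r_8 = 40, x1_9 = 284, y1_9 = 104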